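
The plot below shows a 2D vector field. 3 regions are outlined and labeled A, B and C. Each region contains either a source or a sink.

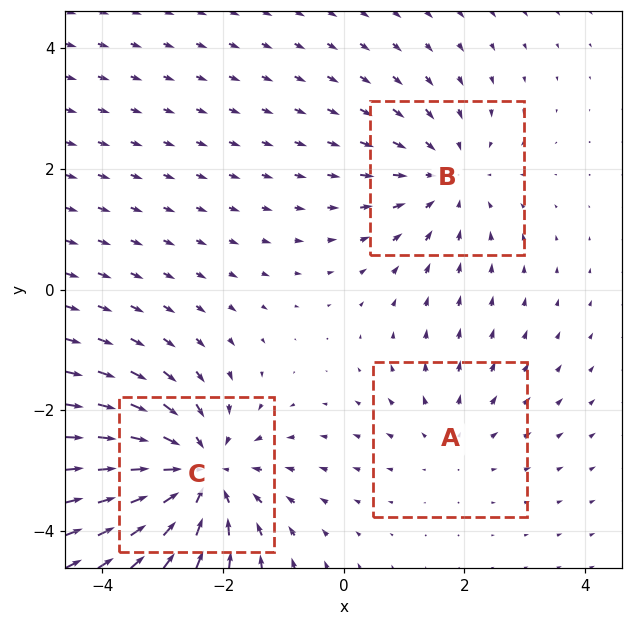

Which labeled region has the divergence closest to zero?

A

Divergence at each region's feature centre — A: about +2, B: about -3, C: about -4. Region A is closest to zero.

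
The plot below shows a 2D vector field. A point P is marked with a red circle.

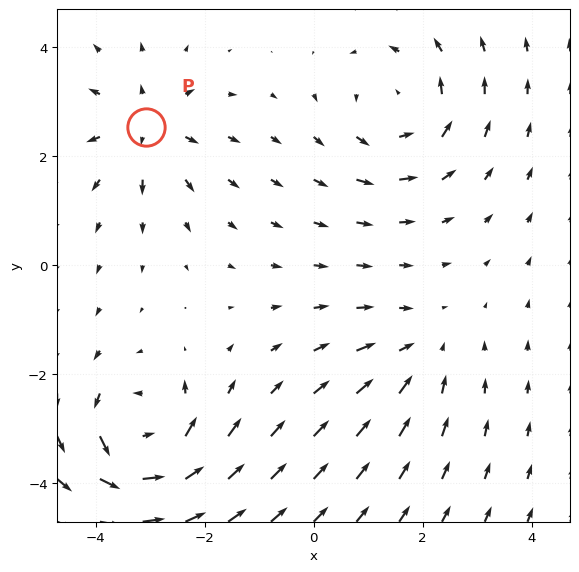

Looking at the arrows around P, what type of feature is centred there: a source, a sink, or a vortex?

source

At P (-3.1, 2.5) the arrows spread outward. Divergence about +4, curl ≈0 — positive divergence with near-zero curl is a source.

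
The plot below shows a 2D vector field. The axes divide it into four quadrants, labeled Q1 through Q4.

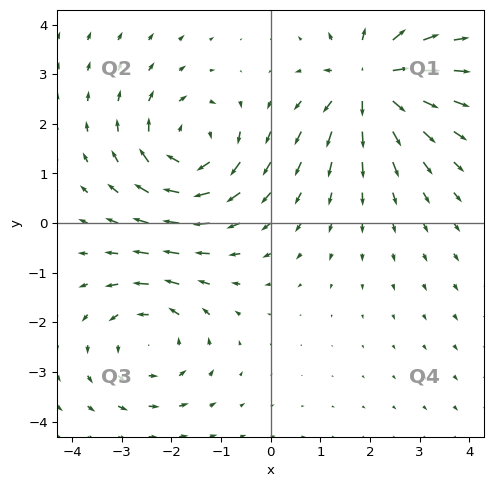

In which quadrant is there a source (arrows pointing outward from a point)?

Q1

The source sits at approximately (2.0, 2.9), which lies in quadrant Q1. The divergence there is about +5, positive as expected for a source.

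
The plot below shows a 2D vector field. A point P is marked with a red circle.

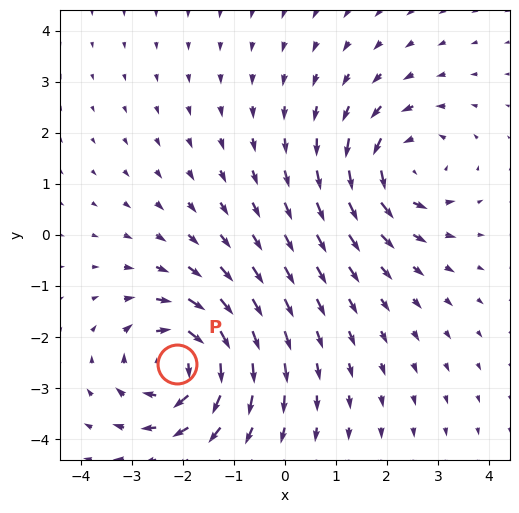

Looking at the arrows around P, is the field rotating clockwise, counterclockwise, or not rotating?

clockwise

Near P at (-2.1, -2.5) the arrows circulate clockwise. The curl (z-component) there is about -5; negative curl means clockwise rotation.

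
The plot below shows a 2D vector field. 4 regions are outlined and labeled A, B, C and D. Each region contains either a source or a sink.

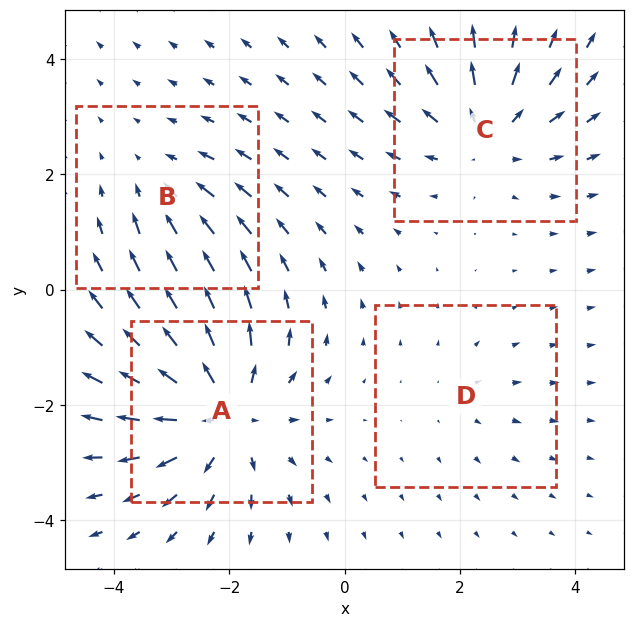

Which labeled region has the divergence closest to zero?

Divergence at each region's feature centre — A: about +7, B: about -3, C: about +5, D: about +2. Region D is closest to zero.

D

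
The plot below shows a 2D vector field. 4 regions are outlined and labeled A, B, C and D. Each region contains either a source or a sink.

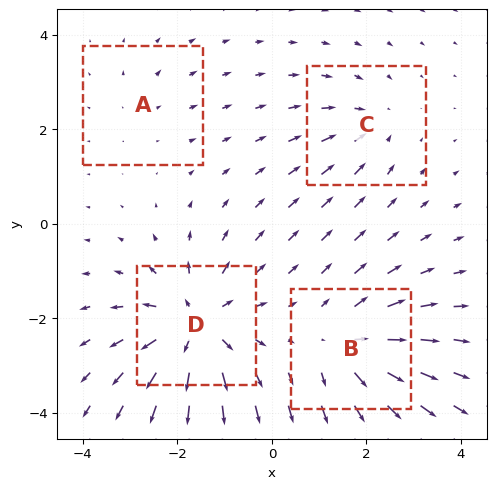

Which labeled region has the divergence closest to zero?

Divergence at each region's feature centre — A: about +2, B: about +5, C: about -3, D: about +7. Region A is closest to zero.

A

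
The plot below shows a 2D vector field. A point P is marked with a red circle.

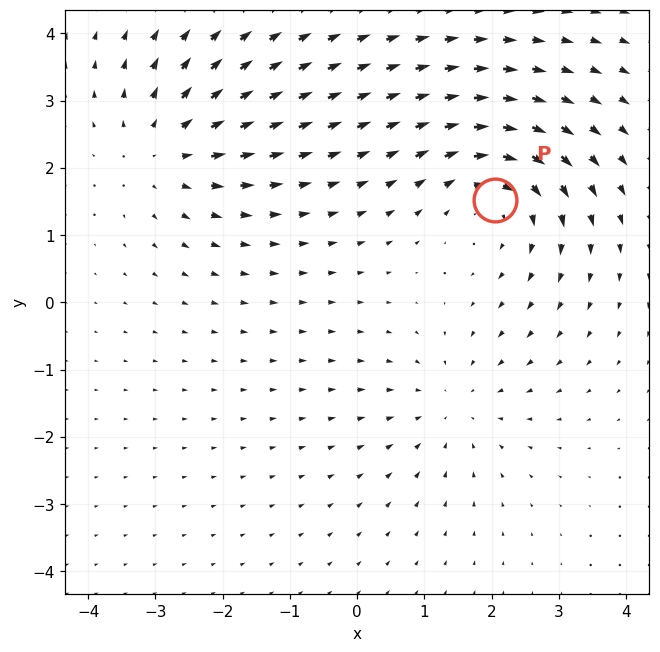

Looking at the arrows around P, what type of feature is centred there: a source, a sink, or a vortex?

vortex

At P (2.0, 1.5) the arrows circulate clockwise. Divergence ≈0, curl about -5 — near-zero divergence with nonzero curl is a vortex.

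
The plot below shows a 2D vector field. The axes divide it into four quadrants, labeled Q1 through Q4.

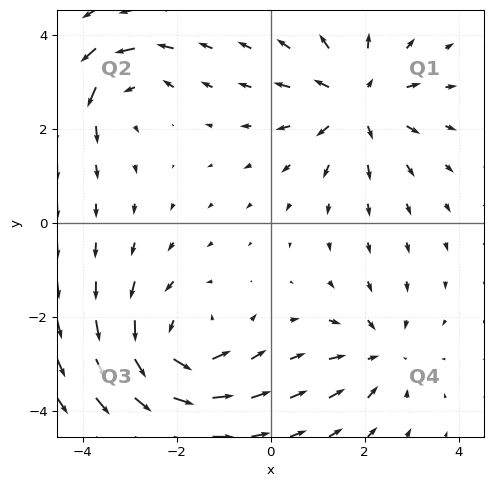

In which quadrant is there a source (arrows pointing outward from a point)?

The source sits at approximately (1.8, 2.6), which lies in quadrant Q1. The divergence there is about +4, positive as expected for a source.

Q1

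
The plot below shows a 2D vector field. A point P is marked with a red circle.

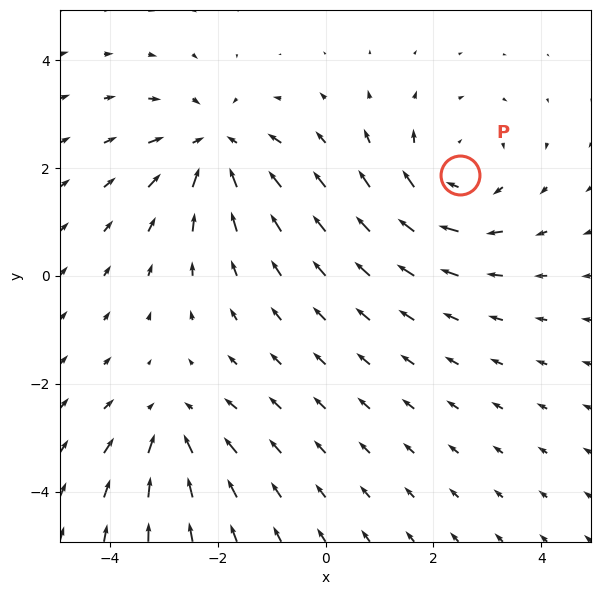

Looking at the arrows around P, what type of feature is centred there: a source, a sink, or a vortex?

vortex

At P (2.5, 1.9) the arrows circulate clockwise. Divergence ≈0, curl about -4 — near-zero divergence with nonzero curl is a vortex.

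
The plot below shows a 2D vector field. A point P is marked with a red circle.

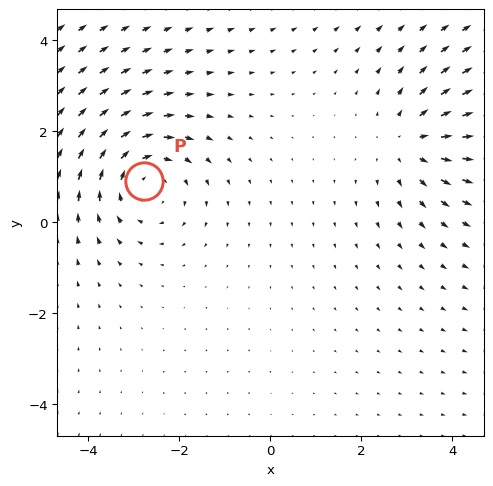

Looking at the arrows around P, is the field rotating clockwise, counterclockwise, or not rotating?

Near P at (-2.8, 0.9) the arrows circulate clockwise. The curl (z-component) there is about -3; negative curl means clockwise rotation.

clockwise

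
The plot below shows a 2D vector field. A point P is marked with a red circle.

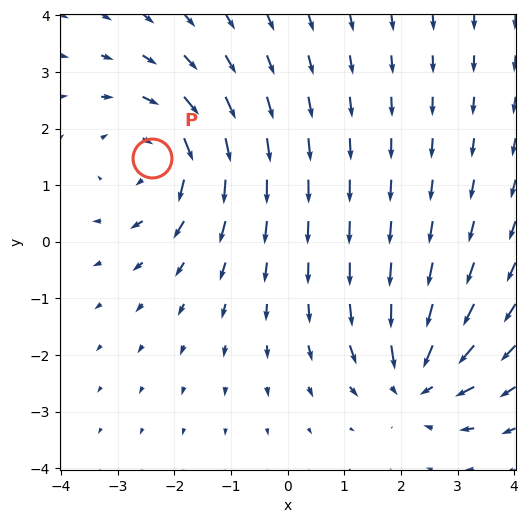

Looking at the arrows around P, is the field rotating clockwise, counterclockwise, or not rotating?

Near P at (-2.4, 1.5) the arrows circulate clockwise. The curl (z-component) there is about -3; negative curl means clockwise rotation.

clockwise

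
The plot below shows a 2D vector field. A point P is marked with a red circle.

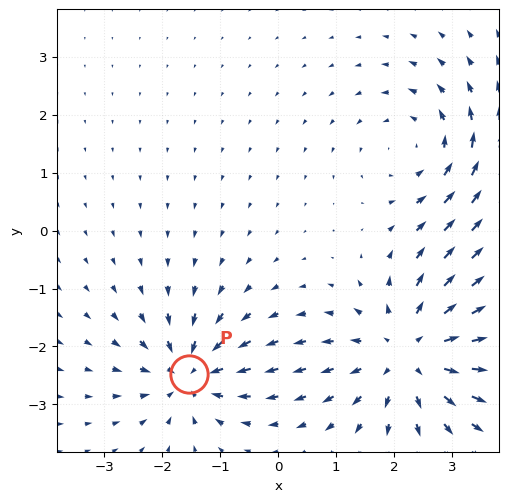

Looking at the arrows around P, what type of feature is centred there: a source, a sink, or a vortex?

sink

At P (-1.5, -2.5) the arrows converge inward. Divergence about -5, curl ≈0 — negative divergence with near-zero curl is a sink.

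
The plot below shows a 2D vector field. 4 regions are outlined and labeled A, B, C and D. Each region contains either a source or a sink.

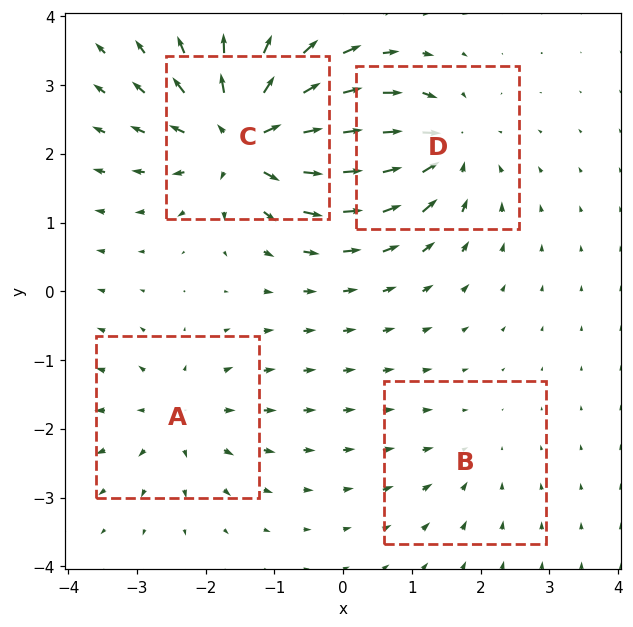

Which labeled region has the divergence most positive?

Divergence at each region's feature centre — A: about +4, B: about -2, C: about +8, D: about -5. Region C is most positive.

C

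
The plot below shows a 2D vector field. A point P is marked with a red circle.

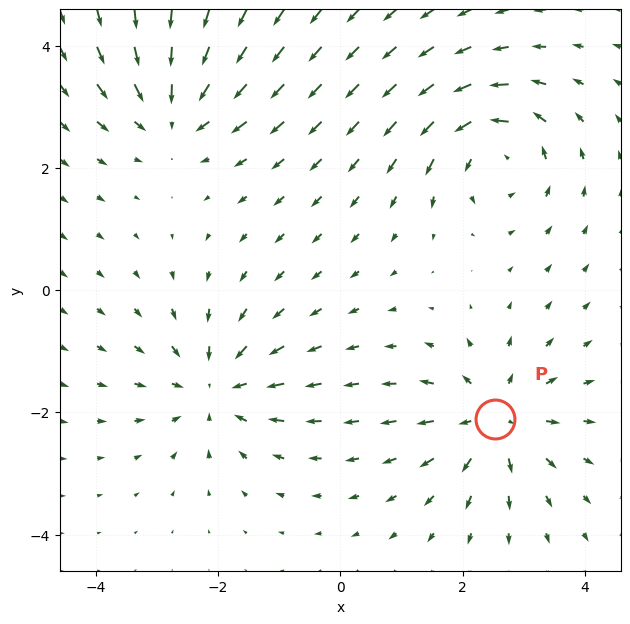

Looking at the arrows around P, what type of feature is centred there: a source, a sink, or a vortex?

source

At P (2.5, -2.1) the arrows spread outward. Divergence about +5, curl ≈0 — positive divergence with near-zero curl is a source.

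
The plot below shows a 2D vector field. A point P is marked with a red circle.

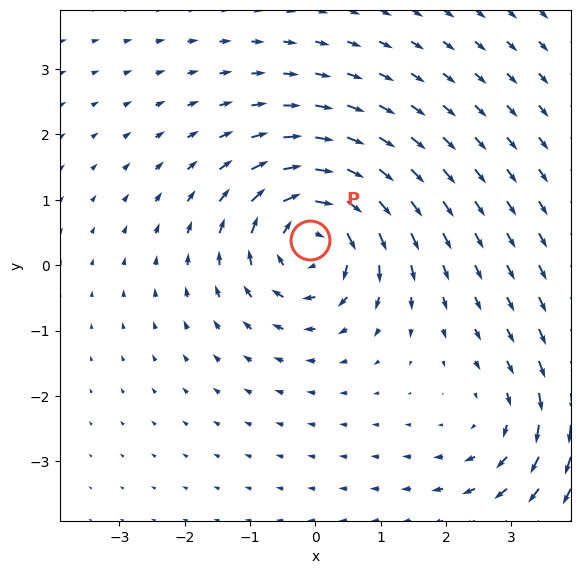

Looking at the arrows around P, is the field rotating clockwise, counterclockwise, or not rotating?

clockwise

Near P at (-0.1, 0.4) the arrows circulate clockwise. The curl (z-component) there is about -5; negative curl means clockwise rotation.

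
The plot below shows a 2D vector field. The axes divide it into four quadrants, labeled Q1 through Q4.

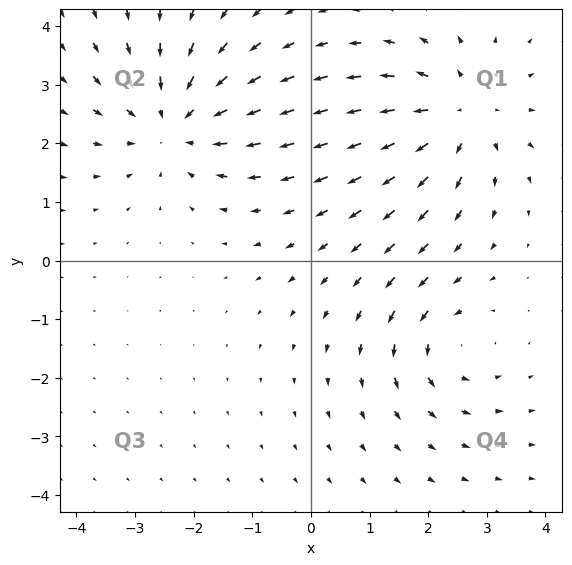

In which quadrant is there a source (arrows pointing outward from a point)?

The source sits at approximately (2.6, 2.5), which lies in quadrant Q1. The divergence there is about +3, positive as expected for a source.

Q1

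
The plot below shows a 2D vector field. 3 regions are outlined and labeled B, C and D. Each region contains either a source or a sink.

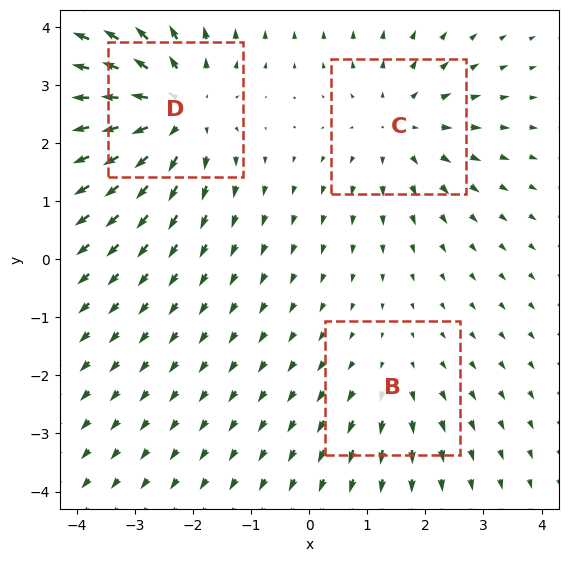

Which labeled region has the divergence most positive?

Divergence at each region's feature centre — B: about +2, C: about +3, D: about +5. Region D is most positive.

D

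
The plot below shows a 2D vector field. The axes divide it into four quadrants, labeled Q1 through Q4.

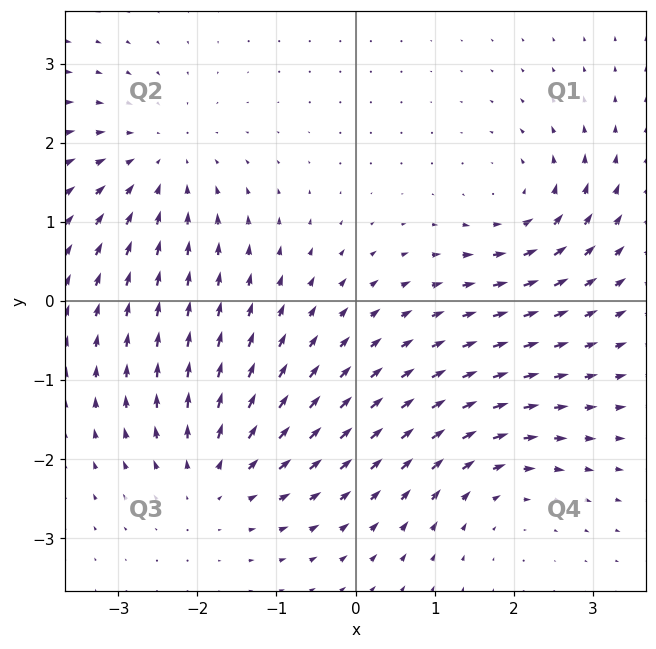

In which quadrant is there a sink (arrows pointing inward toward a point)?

The sink sits at approximately (-2.5, 1.7), which lies in quadrant Q2. The divergence there is about -3, negative as expected for a sink.

Q2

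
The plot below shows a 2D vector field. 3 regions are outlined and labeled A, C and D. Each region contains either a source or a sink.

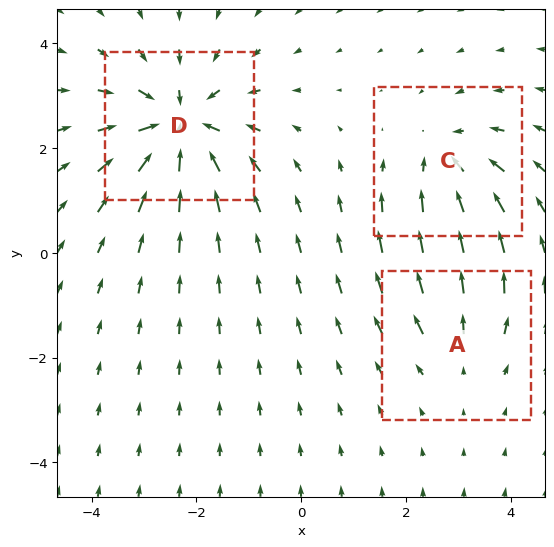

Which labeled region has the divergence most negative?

Divergence at each region's feature centre — A: about +2, C: about -3, D: about -5. Region D is most negative.

D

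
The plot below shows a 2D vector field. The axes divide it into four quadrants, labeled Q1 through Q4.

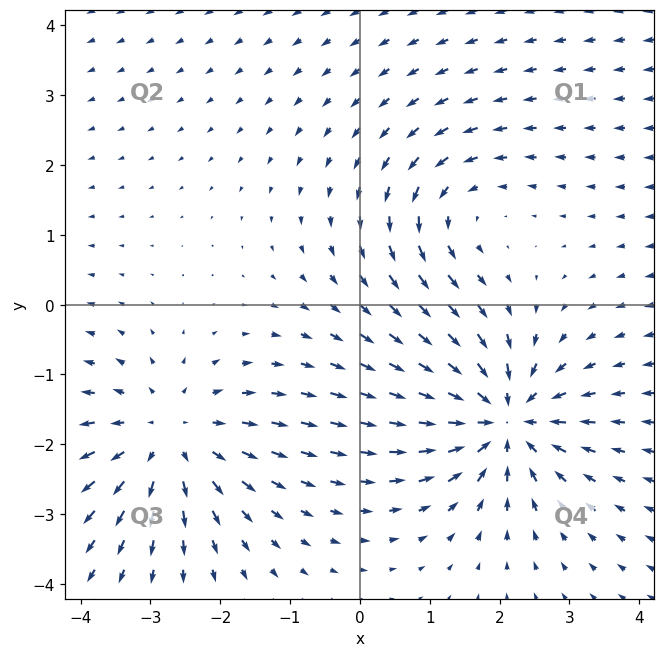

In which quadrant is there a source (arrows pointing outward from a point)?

The source sits at approximately (-2.7, -1.9), which lies in quadrant Q3. The divergence there is about +4, positive as expected for a source.

Q3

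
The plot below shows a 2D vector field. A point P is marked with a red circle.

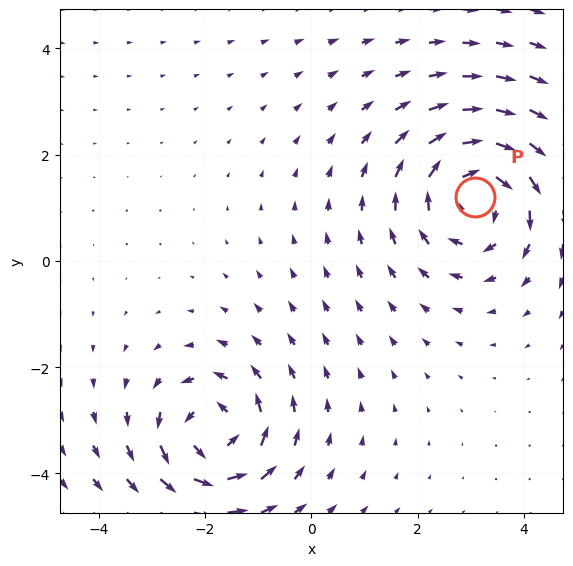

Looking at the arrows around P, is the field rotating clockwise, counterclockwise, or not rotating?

Near P at (3.1, 1.2) the arrows circulate clockwise. The curl (z-component) there is about -4; negative curl means clockwise rotation.

clockwise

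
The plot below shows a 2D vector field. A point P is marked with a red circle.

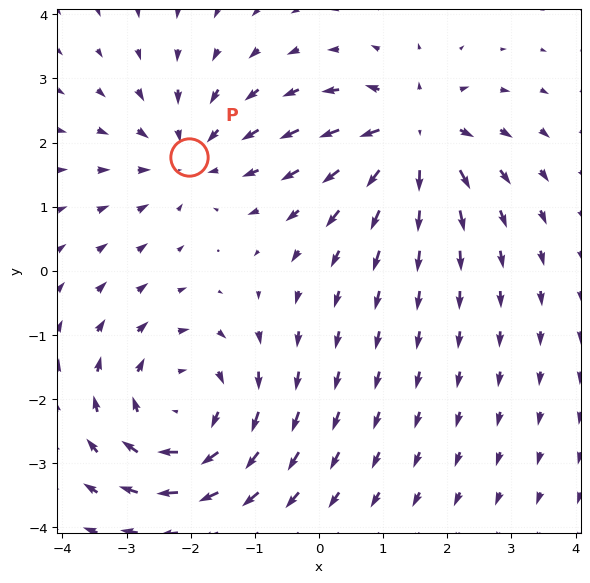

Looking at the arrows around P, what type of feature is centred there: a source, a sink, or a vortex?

sink

At P (-2.0, 1.8) the arrows converge inward. Divergence about -3, curl ≈0 — negative divergence with near-zero curl is a sink.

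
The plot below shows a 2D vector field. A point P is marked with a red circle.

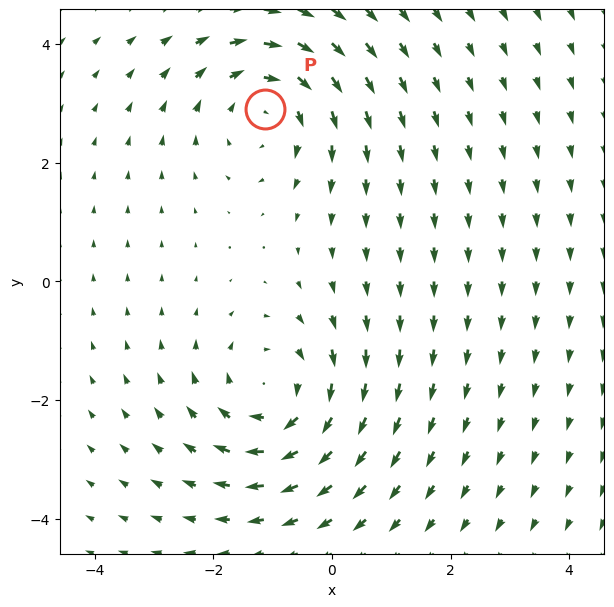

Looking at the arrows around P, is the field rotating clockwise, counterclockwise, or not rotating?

clockwise

Near P at (-1.1, 2.9) the arrows circulate clockwise. The curl (z-component) there is about -3; negative curl means clockwise rotation.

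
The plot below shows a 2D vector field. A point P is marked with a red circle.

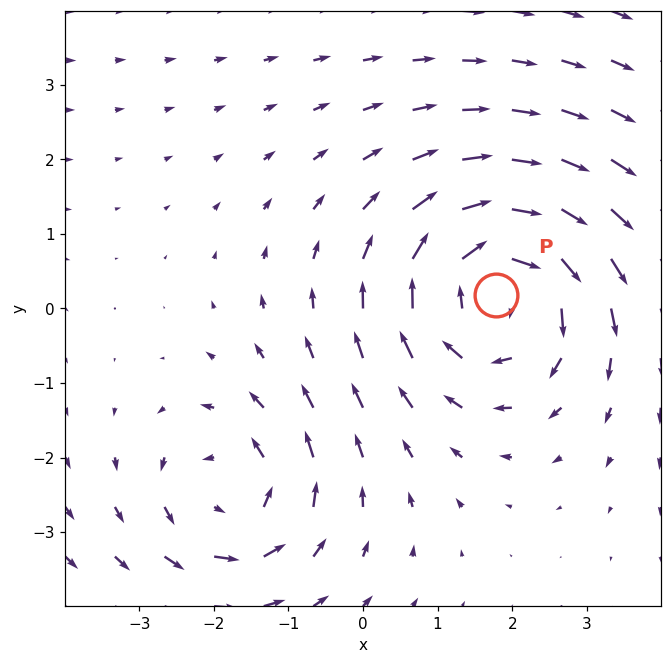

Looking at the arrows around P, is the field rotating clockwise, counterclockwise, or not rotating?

clockwise

Near P at (1.8, 0.2) the arrows circulate clockwise. The curl (z-component) there is about -4; negative curl means clockwise rotation.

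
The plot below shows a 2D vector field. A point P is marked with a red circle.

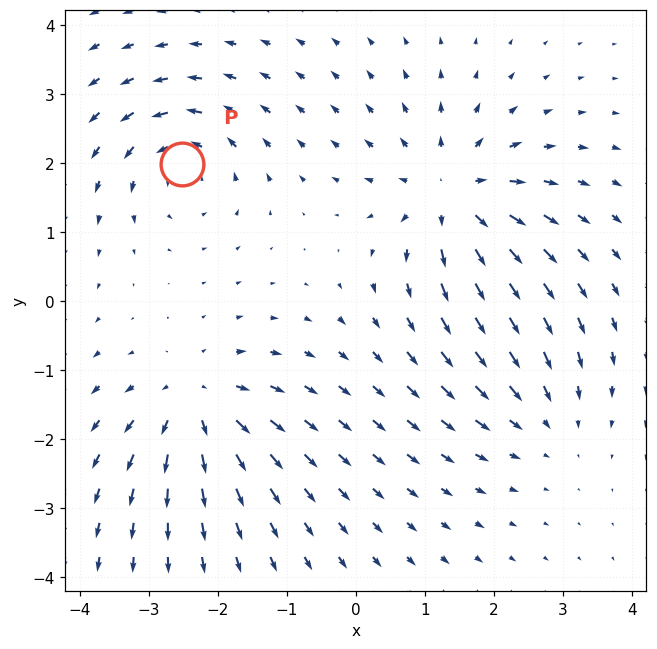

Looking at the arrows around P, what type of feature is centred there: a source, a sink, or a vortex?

vortex

At P (-2.5, 2.0) the arrows circulate counterclockwise. Divergence ≈0, curl about +4 — near-zero divergence with nonzero curl is a vortex.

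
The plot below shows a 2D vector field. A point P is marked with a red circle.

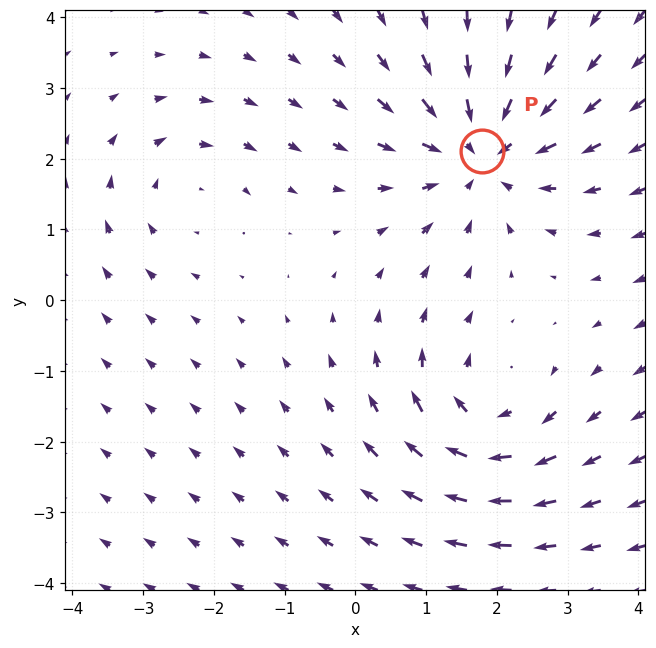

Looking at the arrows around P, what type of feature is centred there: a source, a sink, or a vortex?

At P (1.8, 2.1) the arrows converge inward. Divergence about -4, curl ≈0 — negative divergence with near-zero curl is a sink.

sink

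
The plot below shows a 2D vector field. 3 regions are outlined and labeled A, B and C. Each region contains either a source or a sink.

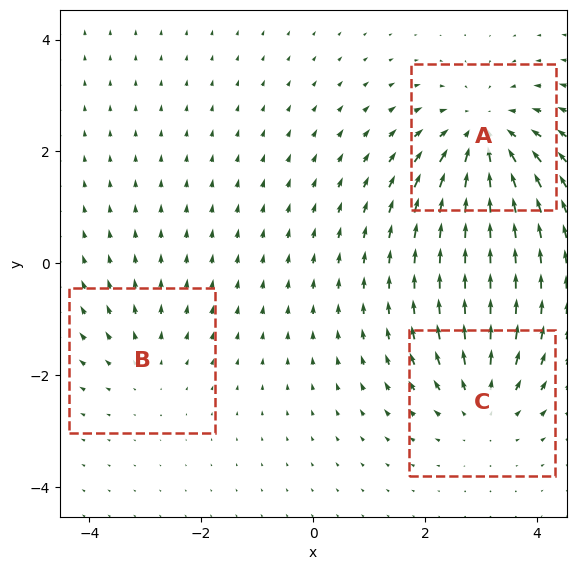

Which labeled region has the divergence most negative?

Divergence at each region's feature centre — A: about -4, B: about +2, C: about +3. Region A is most negative.

A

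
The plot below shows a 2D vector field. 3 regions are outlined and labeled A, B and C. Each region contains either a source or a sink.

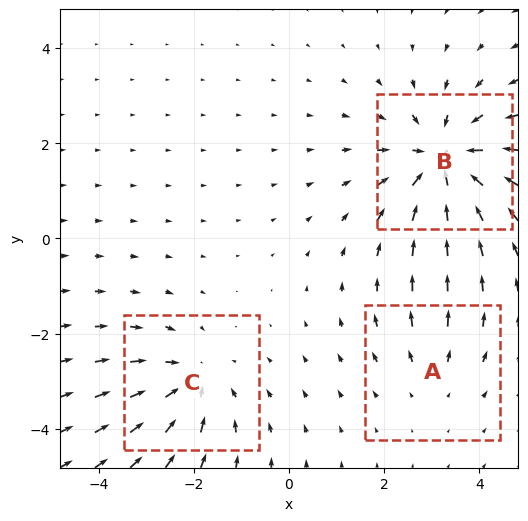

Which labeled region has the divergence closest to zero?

A

Divergence at each region's feature centre — A: about +2, B: about -4, C: about -3. Region A is closest to zero.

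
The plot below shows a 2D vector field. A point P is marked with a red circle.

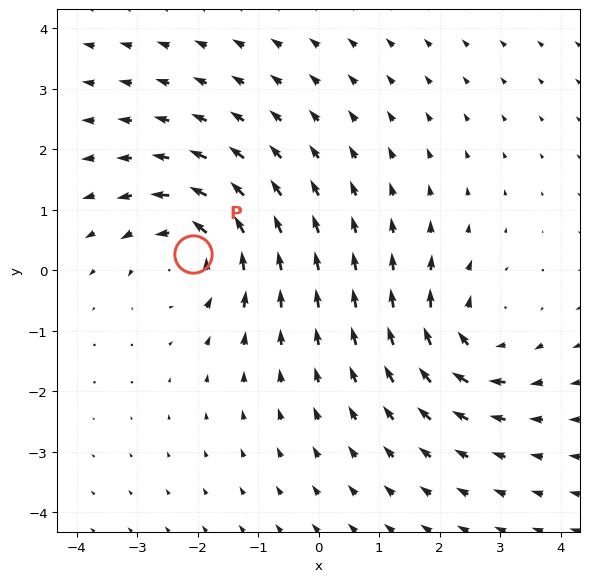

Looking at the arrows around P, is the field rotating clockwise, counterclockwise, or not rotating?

counterclockwise

Near P at (-2.1, 0.3) the arrows circulate counterclockwise. The curl (z-component) there is about +4; positive curl means counterclockwise rotation.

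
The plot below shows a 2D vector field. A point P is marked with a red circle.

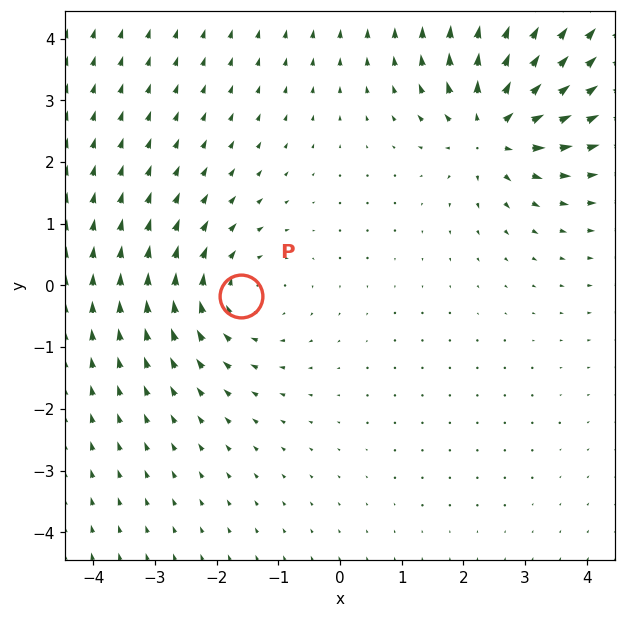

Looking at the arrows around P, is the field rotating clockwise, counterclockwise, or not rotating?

Near P at (-1.6, -0.2) the arrows circulate clockwise. The curl (z-component) there is about -2; negative curl means clockwise rotation.

clockwise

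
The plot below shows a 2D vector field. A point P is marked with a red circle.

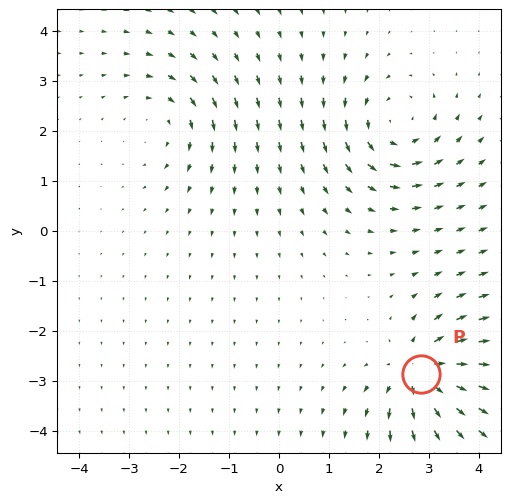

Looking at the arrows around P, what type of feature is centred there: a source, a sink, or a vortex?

source

At P (2.8, -2.9) the arrows spread outward. Divergence about +6, curl ≈0 — positive divergence with near-zero curl is a source.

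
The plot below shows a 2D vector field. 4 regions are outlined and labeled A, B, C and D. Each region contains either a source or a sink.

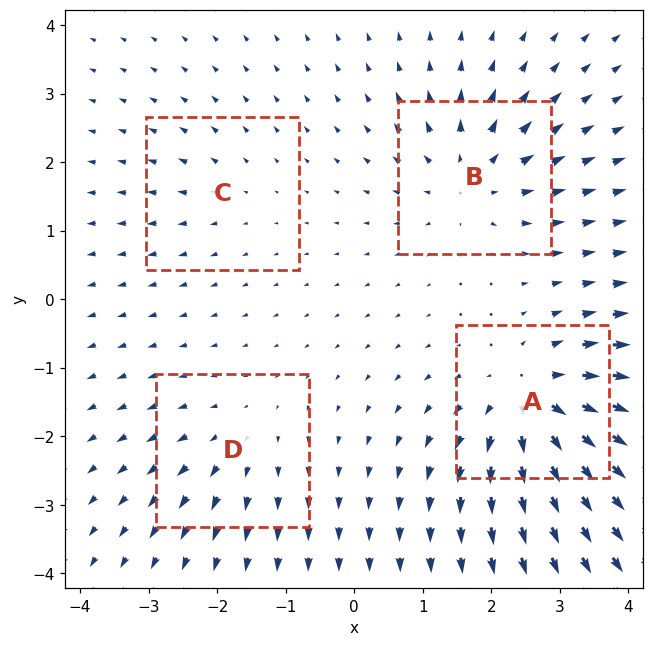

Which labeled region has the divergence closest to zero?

Divergence at each region's feature centre — A: about +8, B: about +6, C: about +2, D: about +3. Region C is closest to zero.

C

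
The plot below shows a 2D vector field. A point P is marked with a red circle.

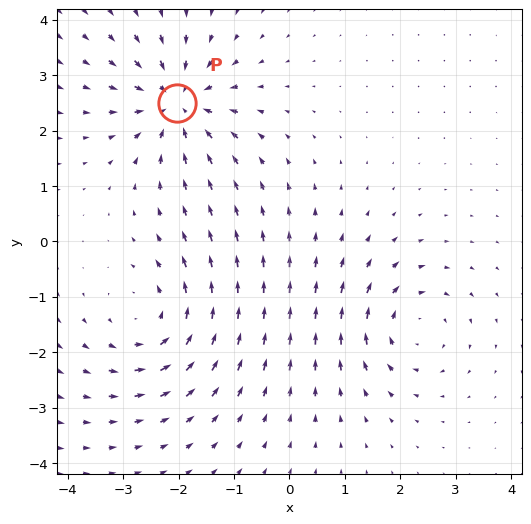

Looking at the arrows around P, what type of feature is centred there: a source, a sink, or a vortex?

sink

At P (-2.0, 2.5) the arrows converge inward. Divergence about -6, curl ≈0 — negative divergence with near-zero curl is a sink.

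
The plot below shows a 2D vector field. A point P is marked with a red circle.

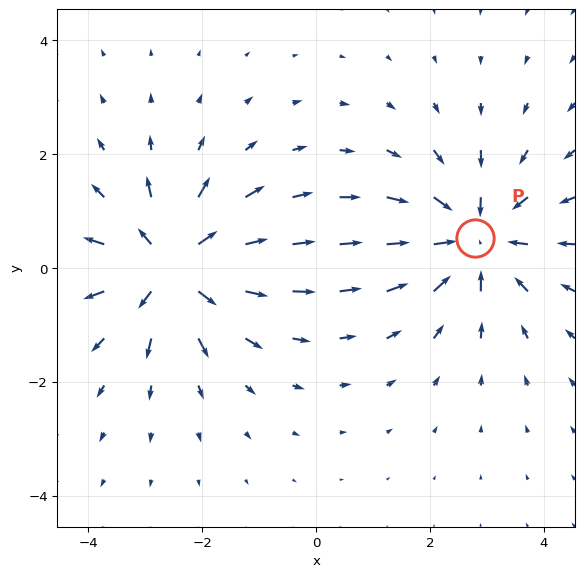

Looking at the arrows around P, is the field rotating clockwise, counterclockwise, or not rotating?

Near P at (2.8, 0.5) the arrows show no circulation. The curl there is ≈0.

not rotating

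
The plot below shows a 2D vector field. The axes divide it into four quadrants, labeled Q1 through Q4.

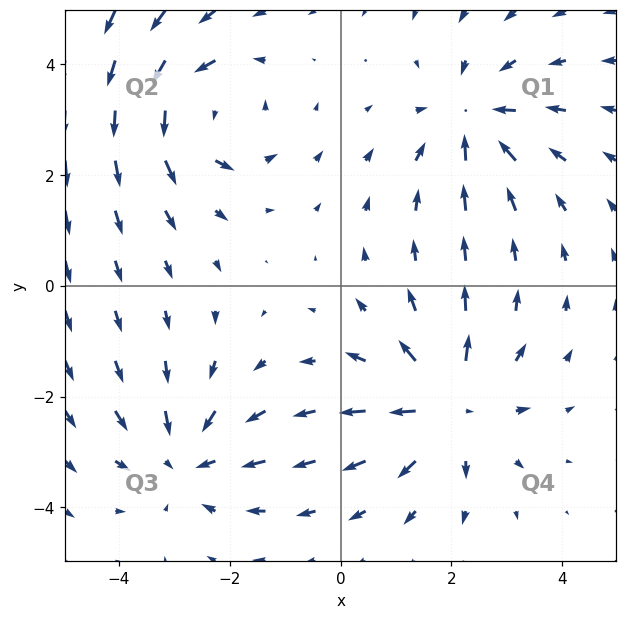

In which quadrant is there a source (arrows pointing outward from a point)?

The source sits at approximately (1.9, -2.1), which lies in quadrant Q4. The divergence there is about +5, positive as expected for a source.

Q4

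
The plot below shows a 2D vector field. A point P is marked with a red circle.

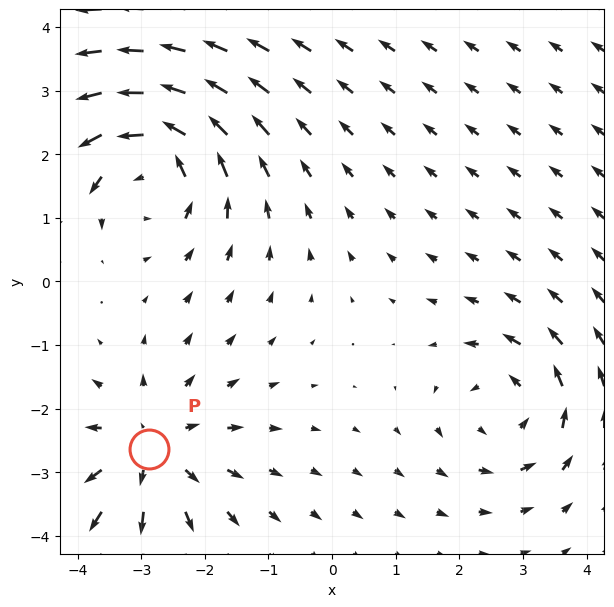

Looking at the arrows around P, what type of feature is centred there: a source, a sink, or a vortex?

source

At P (-2.9, -2.6) the arrows spread outward. Divergence about +3, curl ≈0 — positive divergence with near-zero curl is a source.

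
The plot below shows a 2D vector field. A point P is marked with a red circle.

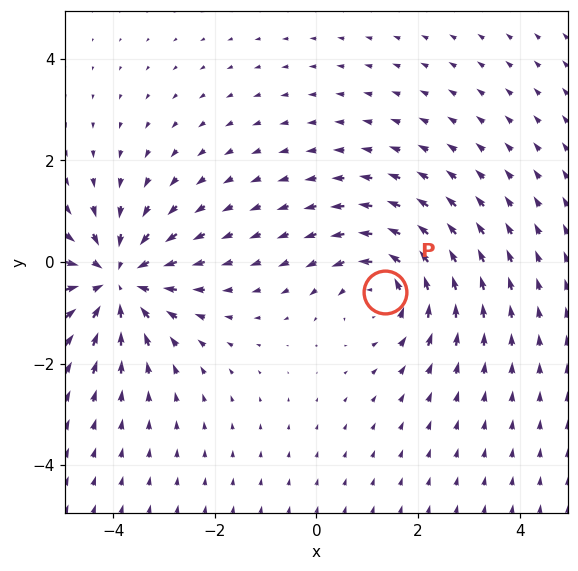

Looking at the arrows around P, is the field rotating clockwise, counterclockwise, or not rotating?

counterclockwise

Near P at (1.3, -0.6) the arrows circulate counterclockwise. The curl (z-component) there is about +2; positive curl means counterclockwise rotation.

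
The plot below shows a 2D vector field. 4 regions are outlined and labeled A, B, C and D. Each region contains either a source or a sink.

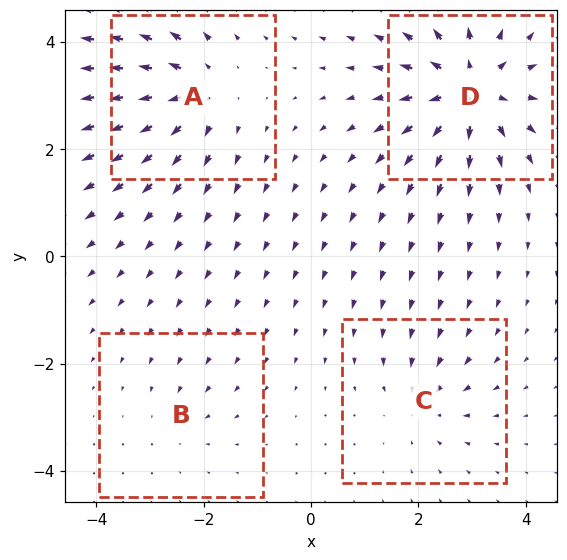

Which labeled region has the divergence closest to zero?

Divergence at each region's feature centre — A: about +5, B: about -2, C: about -4, D: about +7. Region B is closest to zero.

B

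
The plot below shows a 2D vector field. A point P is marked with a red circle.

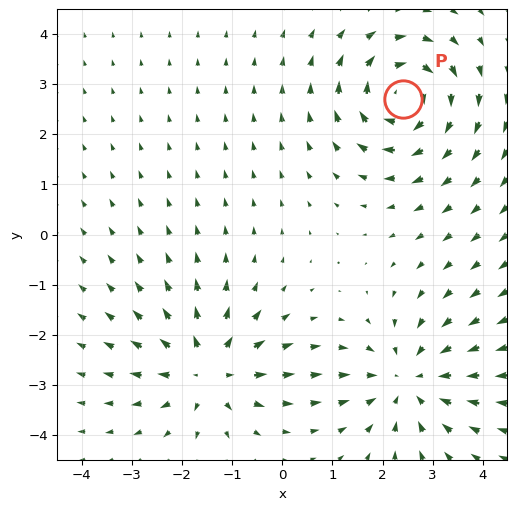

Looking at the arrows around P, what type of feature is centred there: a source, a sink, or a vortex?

At P (2.4, 2.7) the arrows circulate clockwise. Divergence ≈0, curl about -5 — near-zero divergence with nonzero curl is a vortex.

vortex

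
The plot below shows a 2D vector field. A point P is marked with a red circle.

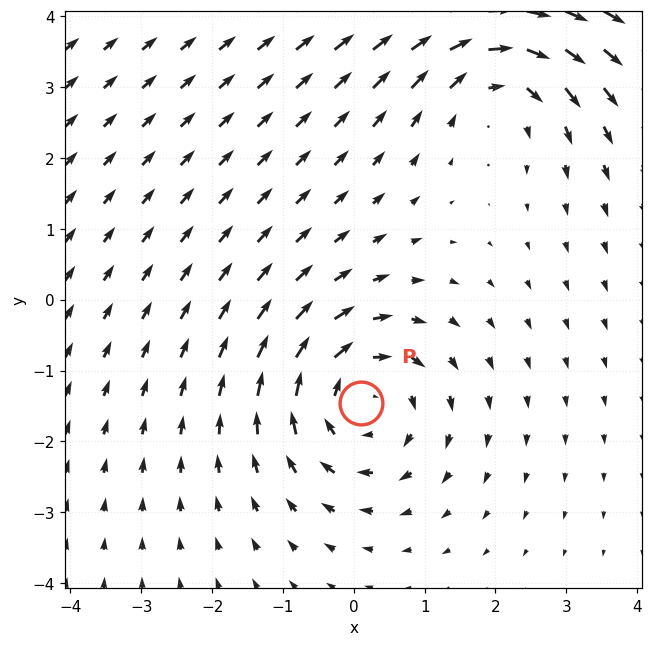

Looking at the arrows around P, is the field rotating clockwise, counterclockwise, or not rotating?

clockwise

Near P at (0.1, -1.5) the arrows circulate clockwise. The curl (z-component) there is about -5; negative curl means clockwise rotation.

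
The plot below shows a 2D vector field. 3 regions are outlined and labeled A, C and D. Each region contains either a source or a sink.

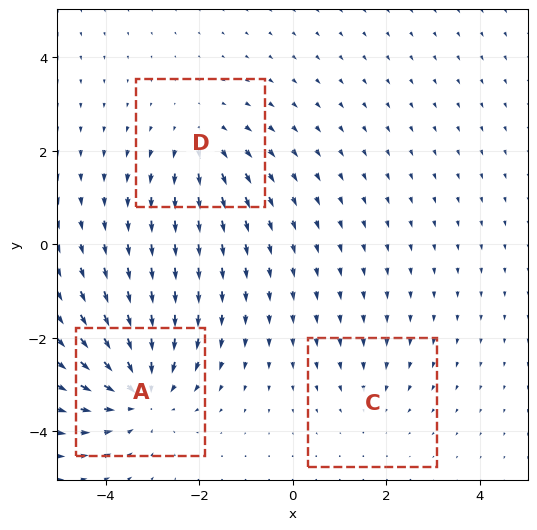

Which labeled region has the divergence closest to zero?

Divergence at each region's feature centre — A: about -5, C: about -2, D: about +3. Region C is closest to zero.

C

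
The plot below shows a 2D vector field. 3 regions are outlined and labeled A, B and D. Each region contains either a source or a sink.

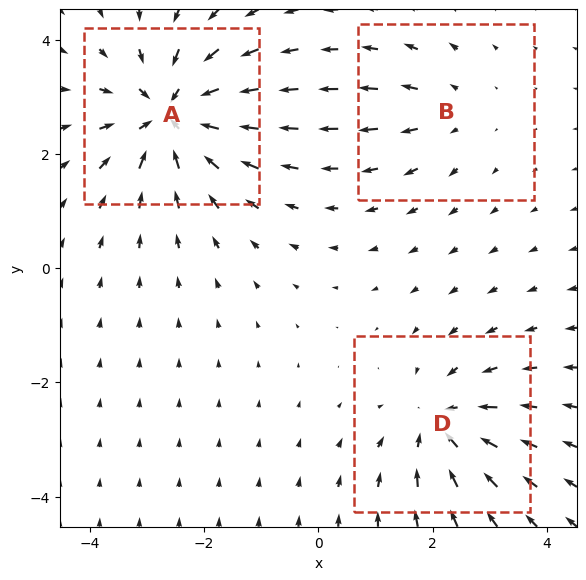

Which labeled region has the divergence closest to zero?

Divergence at each region's feature centre — A: about -5, B: about +2, D: about -4. Region B is closest to zero.

B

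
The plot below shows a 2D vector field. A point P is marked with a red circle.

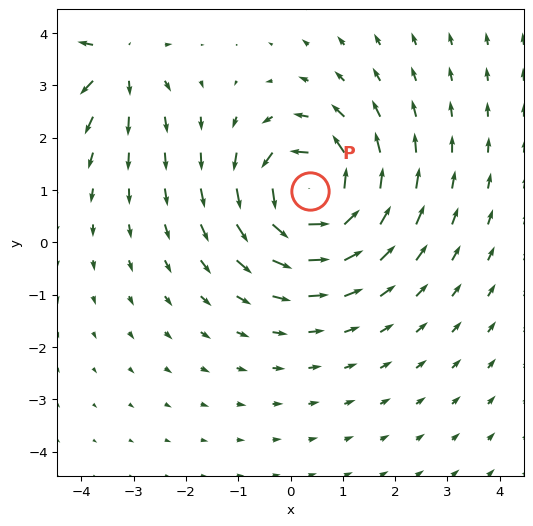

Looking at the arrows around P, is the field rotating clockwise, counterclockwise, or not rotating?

Near P at (0.4, 1.0) the arrows circulate counterclockwise. The curl (z-component) there is about +6; positive curl means counterclockwise rotation.

counterclockwise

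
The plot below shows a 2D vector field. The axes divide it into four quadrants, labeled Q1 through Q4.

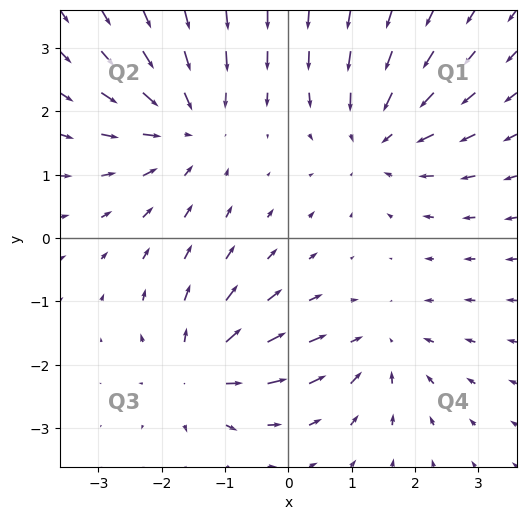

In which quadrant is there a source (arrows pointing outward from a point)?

The source sits at approximately (-1.4, -2.1), which lies in quadrant Q3. The divergence there is about +6, positive as expected for a source.

Q3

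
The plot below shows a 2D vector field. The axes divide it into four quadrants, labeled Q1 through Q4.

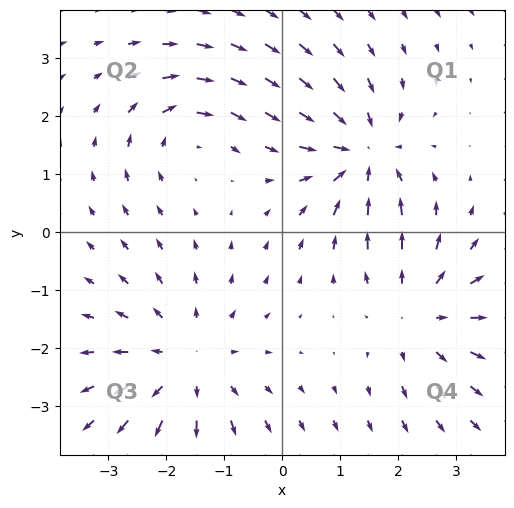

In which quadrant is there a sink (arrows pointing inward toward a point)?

Q1

The sink sits at approximately (1.4, 1.4), which lies in quadrant Q1. The divergence there is about -5, negative as expected for a sink.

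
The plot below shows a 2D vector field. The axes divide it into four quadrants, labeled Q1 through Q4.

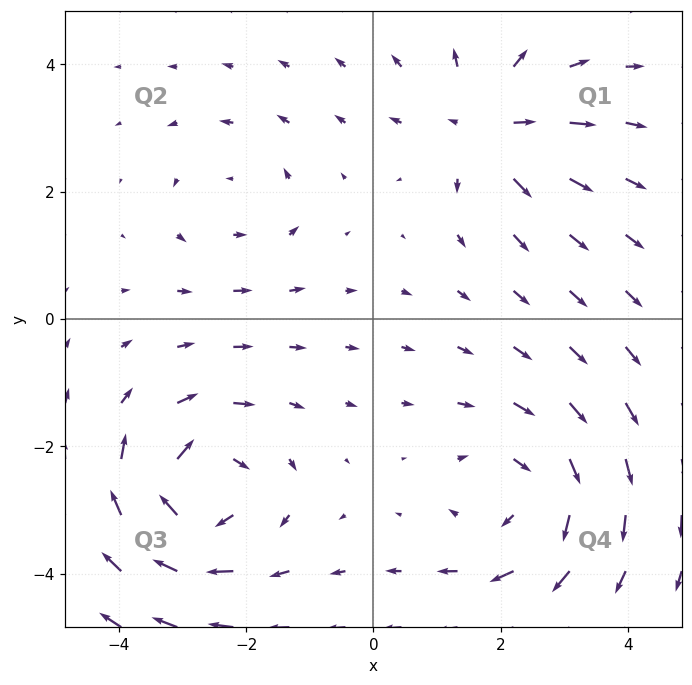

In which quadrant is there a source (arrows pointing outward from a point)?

The source sits at approximately (1.8, 3.0), which lies in quadrant Q1. The divergence there is about +5, positive as expected for a source.

Q1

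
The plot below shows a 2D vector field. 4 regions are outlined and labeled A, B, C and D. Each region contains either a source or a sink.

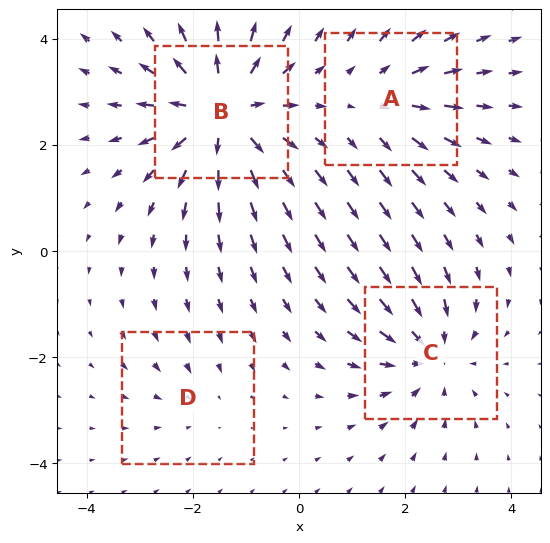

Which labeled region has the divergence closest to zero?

D

Divergence at each region's feature centre — A: about +3, B: about +6, C: about -4, D: about -2. Region D is closest to zero.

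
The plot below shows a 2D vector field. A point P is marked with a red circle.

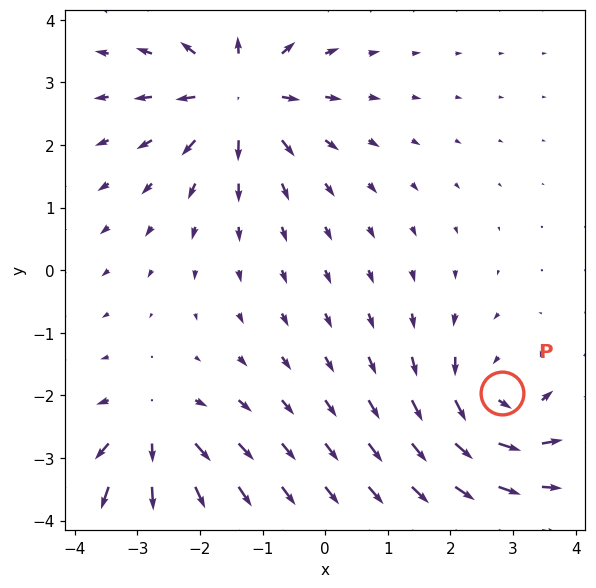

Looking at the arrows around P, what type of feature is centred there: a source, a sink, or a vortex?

At P (2.8, -2.0) the arrows circulate counterclockwise. Divergence ≈0, curl about +5 — near-zero divergence with nonzero curl is a vortex.

vortex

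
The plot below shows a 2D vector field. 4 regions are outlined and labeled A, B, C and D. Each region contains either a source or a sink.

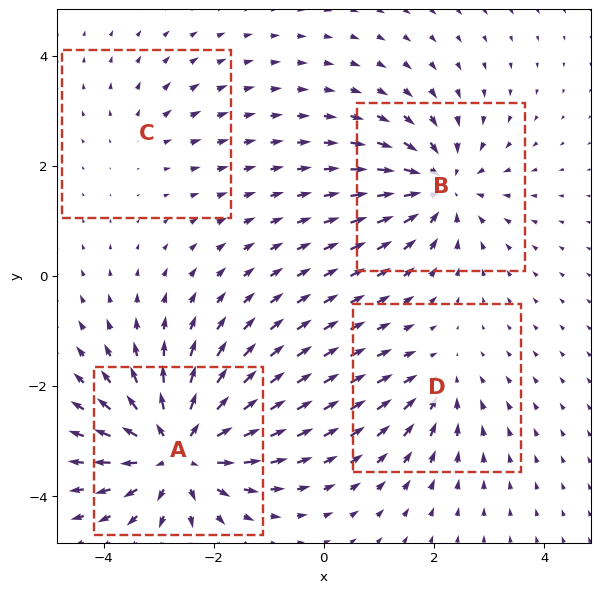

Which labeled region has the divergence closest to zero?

C

Divergence at each region's feature centre — A: about +8, B: about -5, C: about +2, D: about -3. Region C is closest to zero.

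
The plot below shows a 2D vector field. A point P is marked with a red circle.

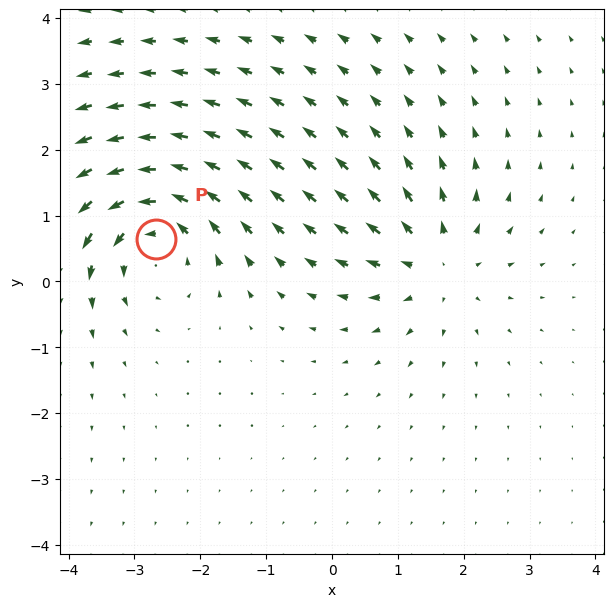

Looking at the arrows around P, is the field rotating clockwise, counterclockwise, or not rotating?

Near P at (-2.7, 0.7) the arrows circulate counterclockwise. The curl (z-component) there is about +4; positive curl means counterclockwise rotation.

counterclockwise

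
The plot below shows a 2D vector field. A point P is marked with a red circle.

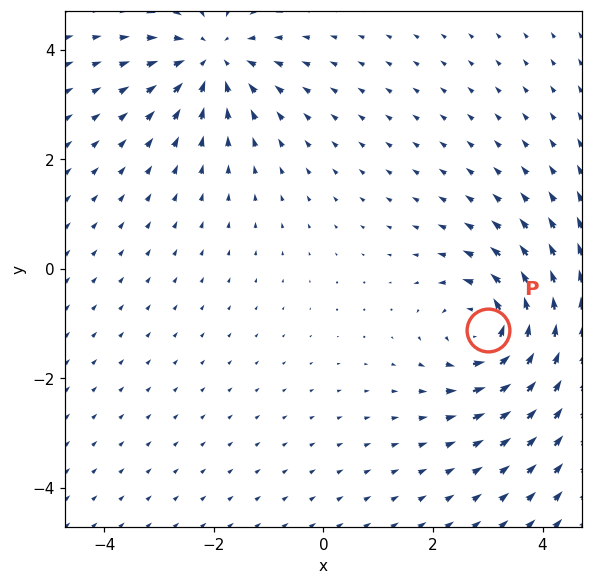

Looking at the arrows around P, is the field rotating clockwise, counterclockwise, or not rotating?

Near P at (3.0, -1.1) the arrows circulate counterclockwise. The curl (z-component) there is about +4; positive curl means counterclockwise rotation.

counterclockwise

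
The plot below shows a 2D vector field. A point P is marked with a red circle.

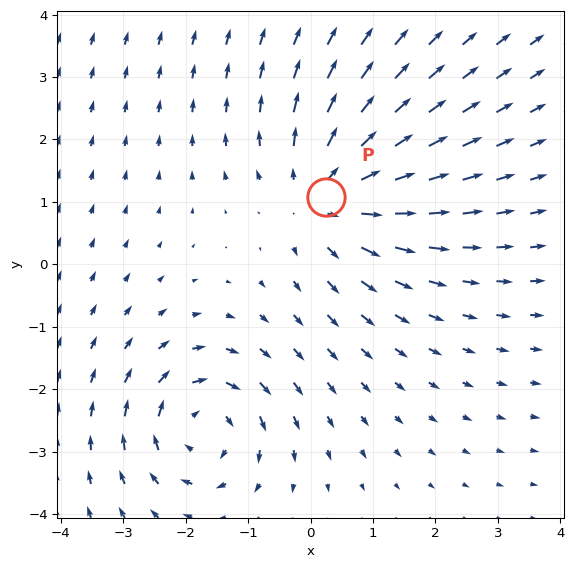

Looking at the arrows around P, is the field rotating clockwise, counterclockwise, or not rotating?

Near P at (0.2, 1.1) the arrows show no circulation. The curl there is ≈0.

not rotating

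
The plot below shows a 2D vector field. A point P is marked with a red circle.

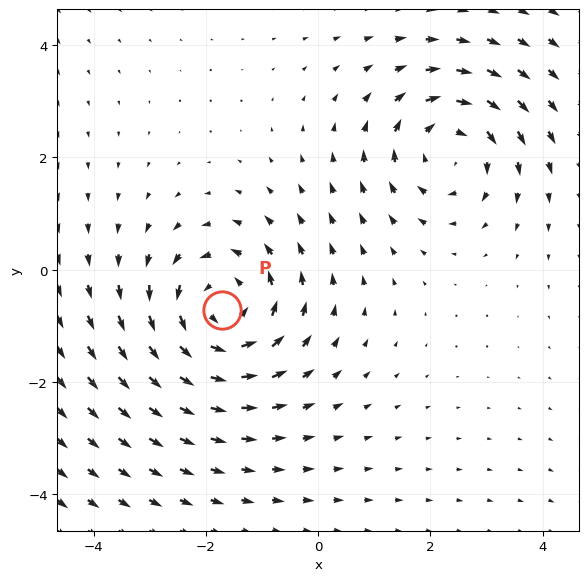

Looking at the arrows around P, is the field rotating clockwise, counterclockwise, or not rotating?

counterclockwise

Near P at (-1.7, -0.7) the arrows circulate counterclockwise. The curl (z-component) there is about +5; positive curl means counterclockwise rotation.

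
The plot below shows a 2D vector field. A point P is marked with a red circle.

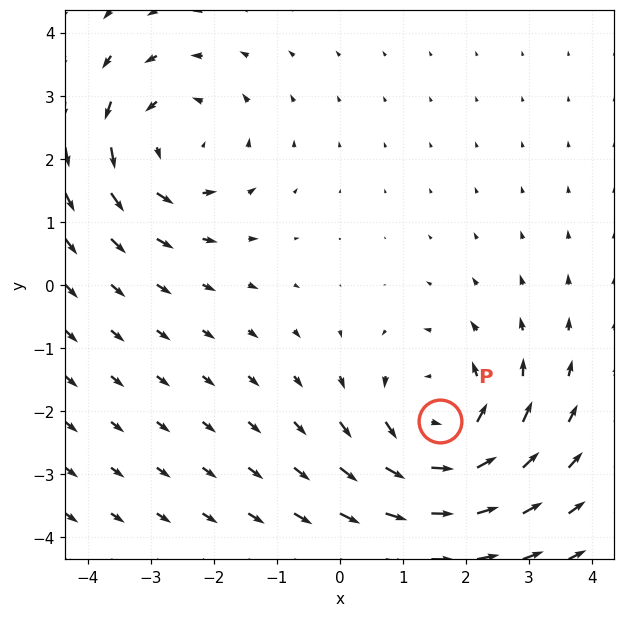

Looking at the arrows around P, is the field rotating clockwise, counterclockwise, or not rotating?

Near P at (1.6, -2.2) the arrows circulate counterclockwise. The curl (z-component) there is about +4; positive curl means counterclockwise rotation.

counterclockwise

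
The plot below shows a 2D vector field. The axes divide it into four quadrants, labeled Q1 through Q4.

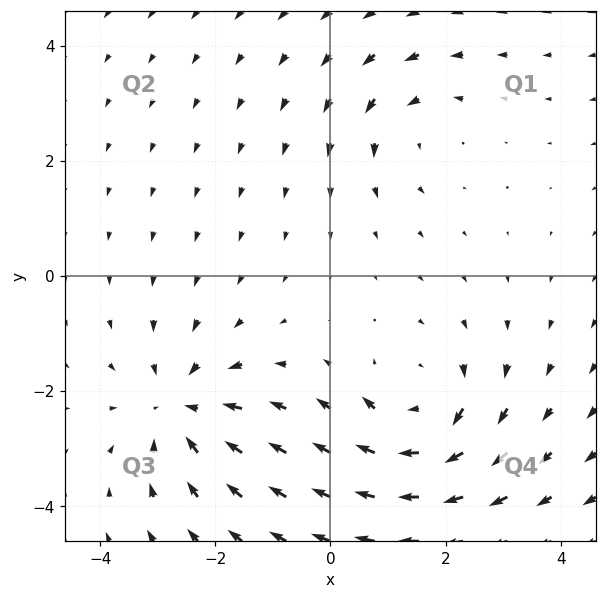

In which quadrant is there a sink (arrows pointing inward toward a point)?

Q3

The sink sits at approximately (-2.6, -2.3), which lies in quadrant Q3. The divergence there is about -4, negative as expected for a sink.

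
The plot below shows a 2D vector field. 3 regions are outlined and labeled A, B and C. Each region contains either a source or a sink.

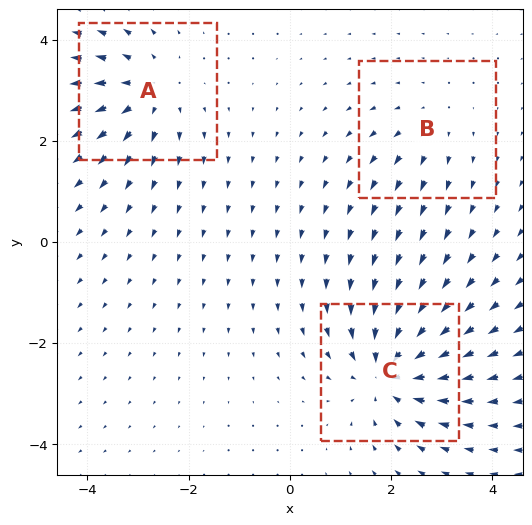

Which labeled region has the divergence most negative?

Divergence at each region's feature centre — A: about +4, B: about +2, C: about -5. Region C is most negative.

C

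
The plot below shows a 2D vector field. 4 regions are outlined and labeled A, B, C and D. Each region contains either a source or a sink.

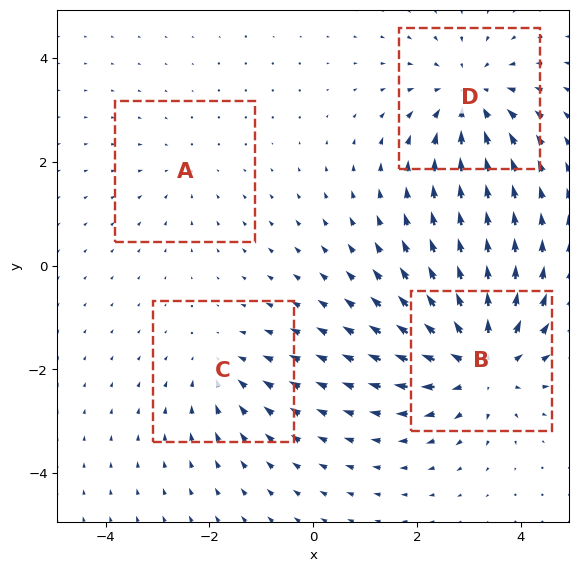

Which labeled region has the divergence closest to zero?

Divergence at each region's feature centre — A: about -2, B: about +6, C: about -3, D: about -5. Region A is closest to zero.

A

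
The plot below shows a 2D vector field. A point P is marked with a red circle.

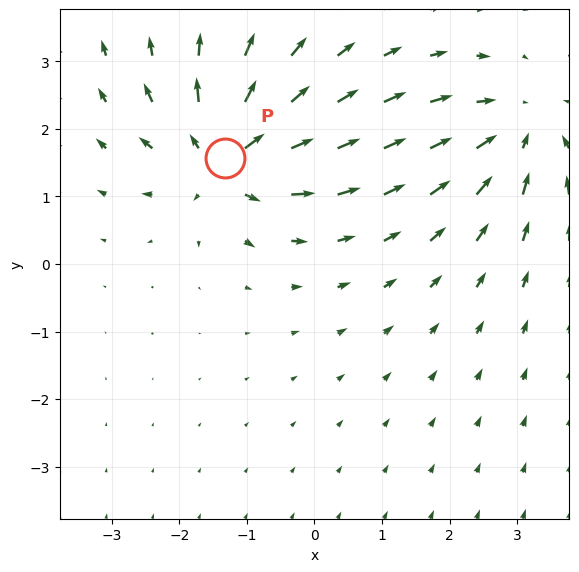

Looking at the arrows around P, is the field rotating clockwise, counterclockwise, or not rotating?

Near P at (-1.3, 1.6) the arrows show no circulation. The curl there is ≈0.

not rotating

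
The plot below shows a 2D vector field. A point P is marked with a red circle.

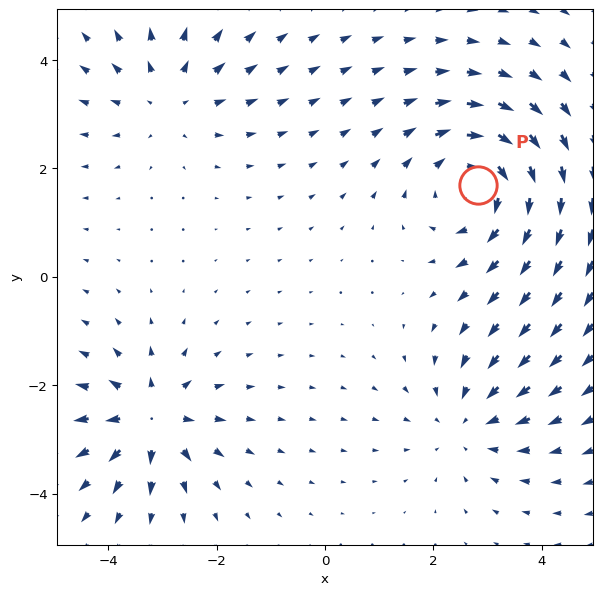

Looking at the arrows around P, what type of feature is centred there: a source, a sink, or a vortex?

At P (2.8, 1.7) the arrows circulate clockwise. Divergence ≈0, curl about -4 — near-zero divergence with nonzero curl is a vortex.

vortex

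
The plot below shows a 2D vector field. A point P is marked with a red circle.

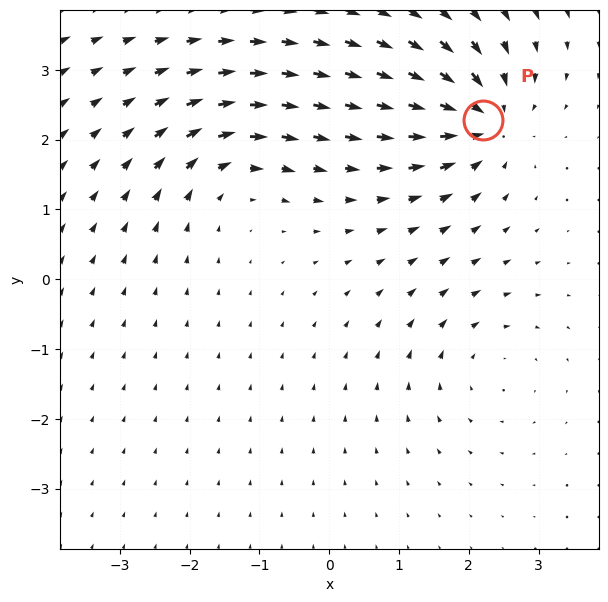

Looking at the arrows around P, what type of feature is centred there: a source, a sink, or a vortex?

At P (2.2, 2.3) the arrows converge inward. Divergence about -7, curl ≈0 — negative divergence with near-zero curl is a sink.

sink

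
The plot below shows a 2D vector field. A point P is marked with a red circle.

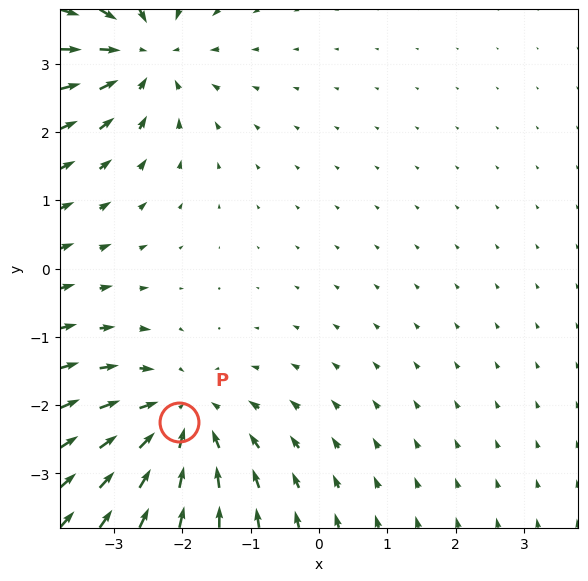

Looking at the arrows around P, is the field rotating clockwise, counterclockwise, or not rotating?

not rotating

Near P at (-2.0, -2.2) the arrows show no circulation. The curl there is ≈0.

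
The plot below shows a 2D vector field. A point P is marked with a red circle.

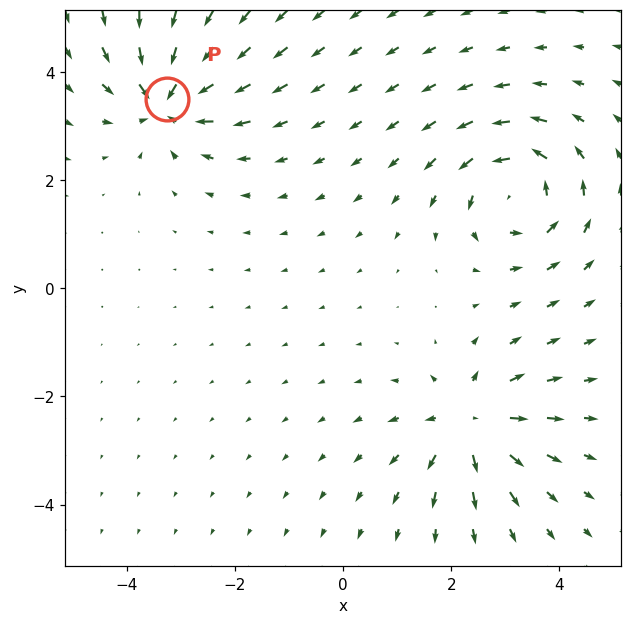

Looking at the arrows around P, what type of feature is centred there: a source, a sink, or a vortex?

sink

At P (-3.3, 3.5) the arrows converge inward. Divergence about -5, curl ≈0 — negative divergence with near-zero curl is a sink.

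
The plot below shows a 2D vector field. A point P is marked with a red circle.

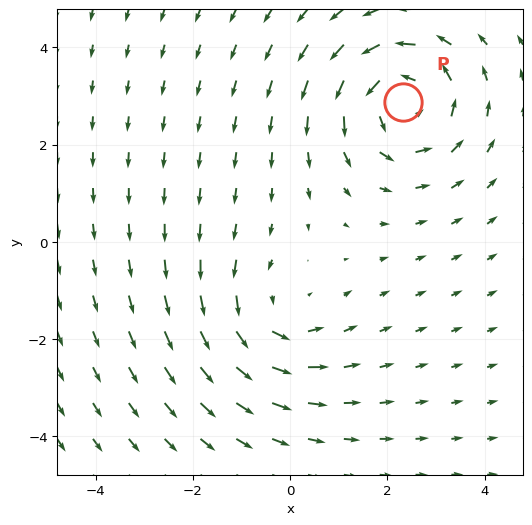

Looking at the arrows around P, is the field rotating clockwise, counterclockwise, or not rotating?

counterclockwise

Near P at (2.3, 2.9) the arrows circulate counterclockwise. The curl (z-component) there is about +4; positive curl means counterclockwise rotation.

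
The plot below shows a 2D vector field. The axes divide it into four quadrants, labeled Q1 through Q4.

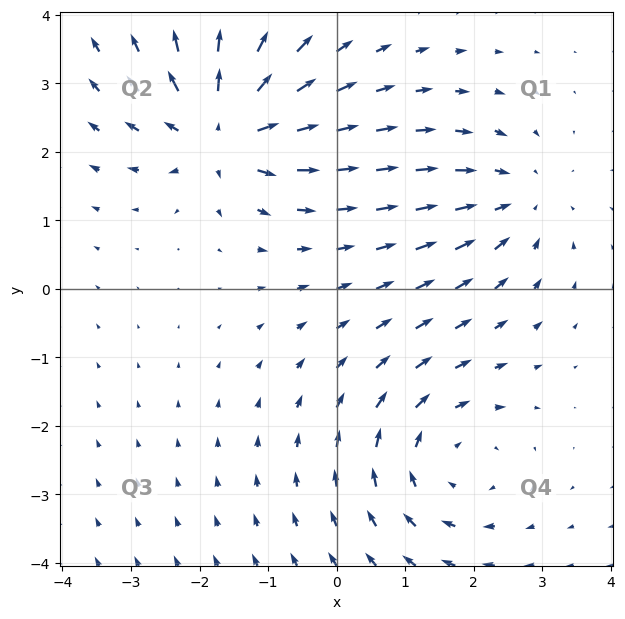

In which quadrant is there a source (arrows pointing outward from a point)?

Q2

The source sits at approximately (-1.6, 2.3), which lies in quadrant Q2. The divergence there is about +6, positive as expected for a source.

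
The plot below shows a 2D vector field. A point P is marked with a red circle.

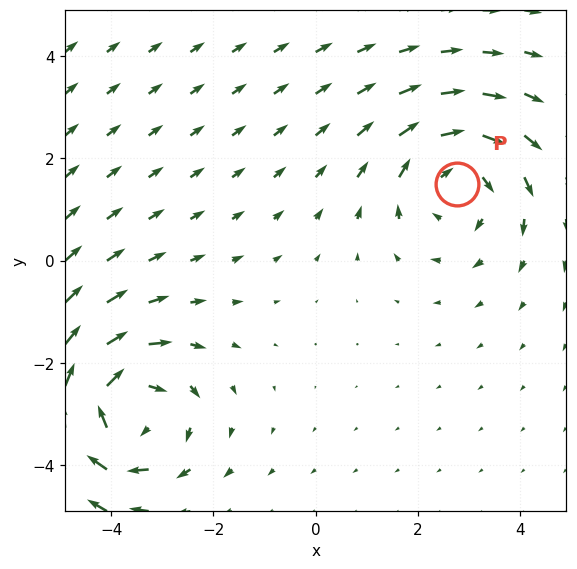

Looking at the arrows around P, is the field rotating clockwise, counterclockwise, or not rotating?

Near P at (2.8, 1.5) the arrows circulate clockwise. The curl (z-component) there is about -3; negative curl means clockwise rotation.

clockwise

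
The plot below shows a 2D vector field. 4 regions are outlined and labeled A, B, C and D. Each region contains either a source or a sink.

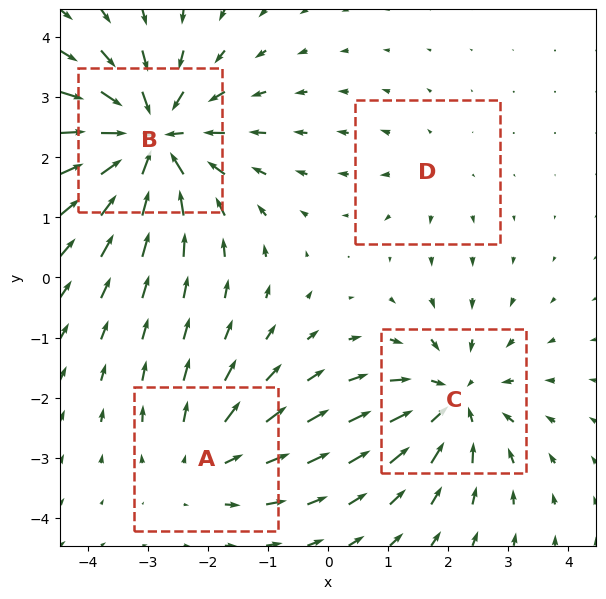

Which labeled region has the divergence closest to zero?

D

Divergence at each region's feature centre — A: about +3, B: about -7, C: about -5, D: about +2. Region D is closest to zero.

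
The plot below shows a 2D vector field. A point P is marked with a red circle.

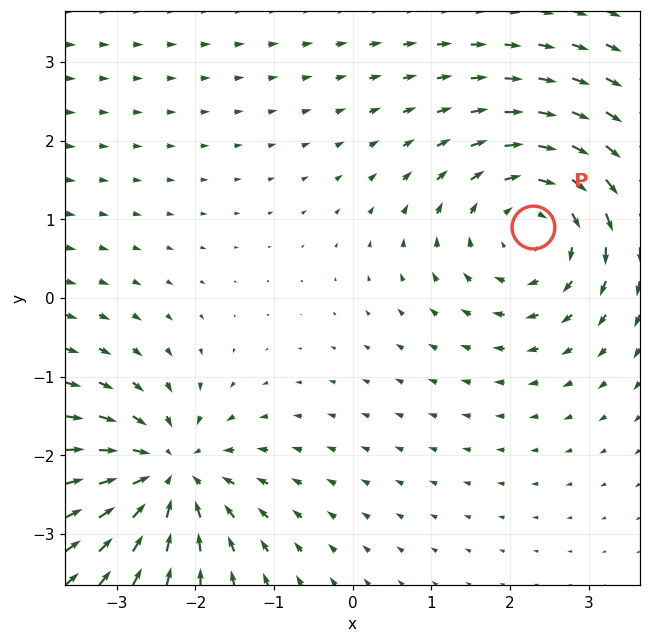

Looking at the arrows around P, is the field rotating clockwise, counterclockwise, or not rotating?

Near P at (2.3, 0.9) the arrows circulate clockwise. The curl (z-component) there is about -3; negative curl means clockwise rotation.

clockwise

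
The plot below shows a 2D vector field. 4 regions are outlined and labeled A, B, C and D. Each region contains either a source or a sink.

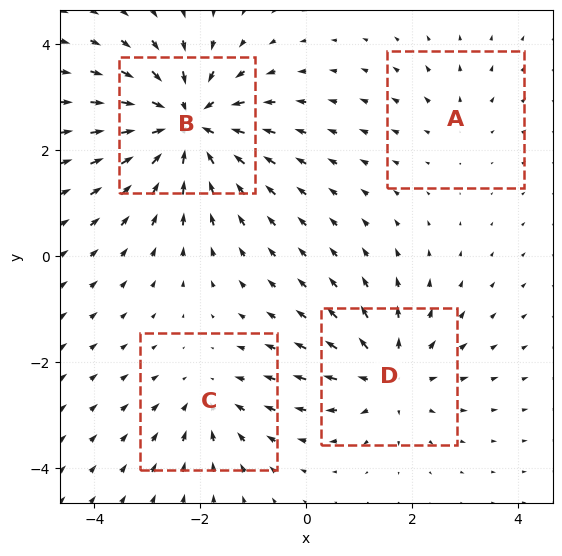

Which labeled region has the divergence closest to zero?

A

Divergence at each region's feature centre — A: about +2, B: about -7, C: about -3, D: about +5. Region A is closest to zero.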